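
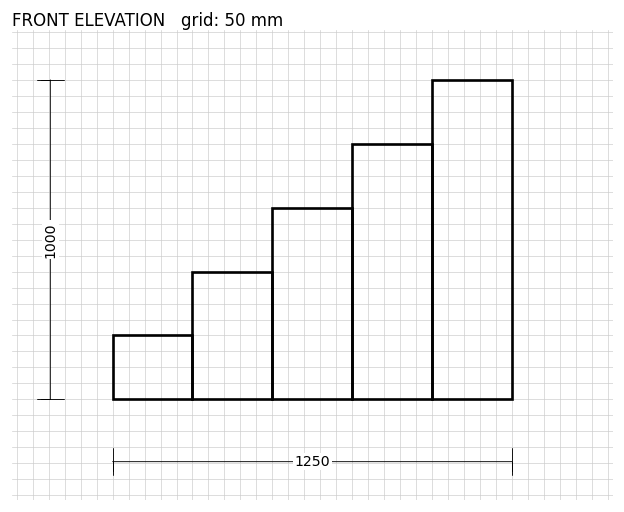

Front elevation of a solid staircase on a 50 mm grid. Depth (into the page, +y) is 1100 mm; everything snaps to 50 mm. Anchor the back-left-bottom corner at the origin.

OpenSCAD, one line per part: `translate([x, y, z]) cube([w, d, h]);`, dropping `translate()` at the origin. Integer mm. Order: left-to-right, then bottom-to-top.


cube([250, 1100, 200]);
translate([250, 0, 0]) cube([250, 1100, 400]);
translate([500, 0, 0]) cube([250, 1100, 600]);
translate([750, 0, 0]) cube([250, 1100, 800]);
translate([1000, 0, 0]) cube([250, 1100, 1000]);


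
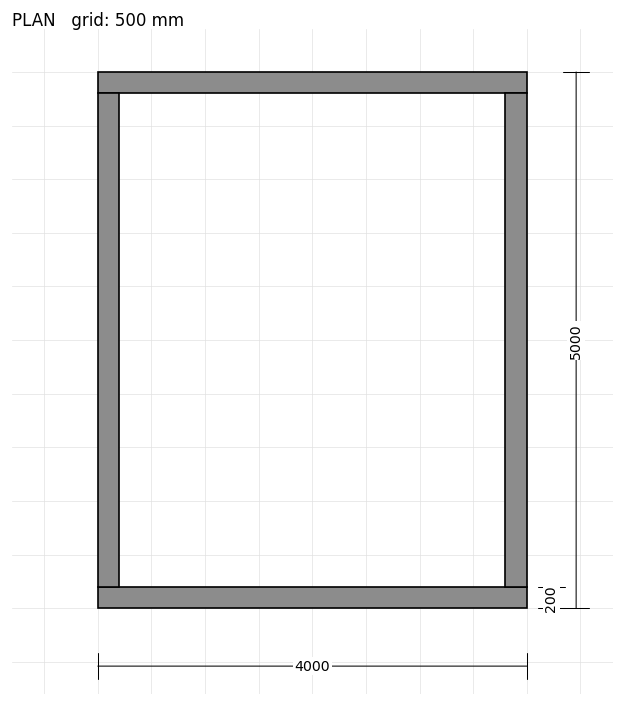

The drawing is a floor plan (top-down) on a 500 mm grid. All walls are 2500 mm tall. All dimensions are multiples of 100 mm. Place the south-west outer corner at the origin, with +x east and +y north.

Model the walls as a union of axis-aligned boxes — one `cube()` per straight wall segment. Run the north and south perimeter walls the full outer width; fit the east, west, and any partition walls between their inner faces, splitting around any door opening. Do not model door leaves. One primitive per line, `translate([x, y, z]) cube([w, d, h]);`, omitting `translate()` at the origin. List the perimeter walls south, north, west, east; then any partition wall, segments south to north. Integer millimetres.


cube([4000, 200, 2500]);
translate([0, 4800, 0]) cube([4000, 200, 2500]);
translate([0, 200, 0]) cube([200, 4600, 2500]);
translate([3800, 200, 0]) cube([200, 4600, 2500]);


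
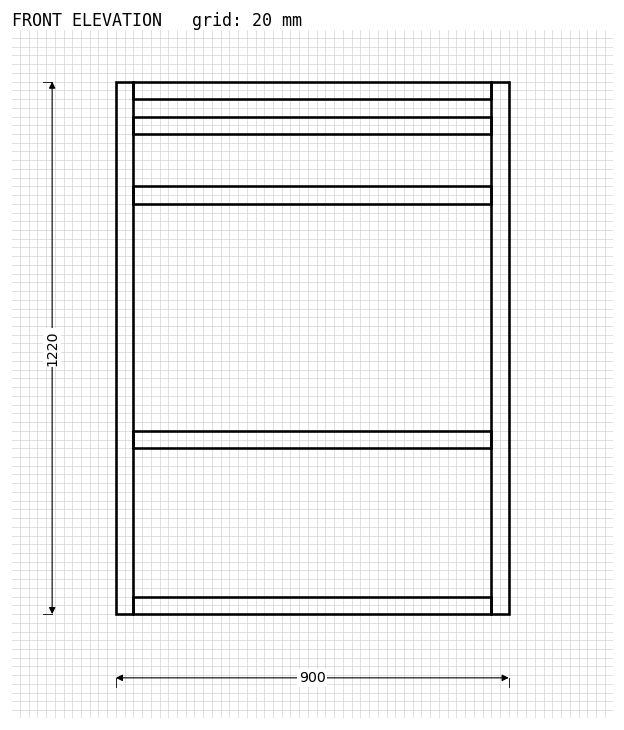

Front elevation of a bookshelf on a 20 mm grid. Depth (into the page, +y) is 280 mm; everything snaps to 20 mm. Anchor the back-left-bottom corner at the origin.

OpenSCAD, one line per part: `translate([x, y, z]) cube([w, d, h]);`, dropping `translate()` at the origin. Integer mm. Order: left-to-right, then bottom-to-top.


cube([40, 280, 1220]);
translate([40, 0, 0]) cube([820, 280, 40]);
translate([40, 0, 380]) cube([820, 280, 40]);
translate([40, 0, 940]) cube([820, 280, 40]);
translate([40, 0, 1100]) cube([820, 280, 40]);
translate([40, 0, 1180]) cube([820, 280, 40]);
translate([860, 0, 0]) cube([40, 280, 1220]);


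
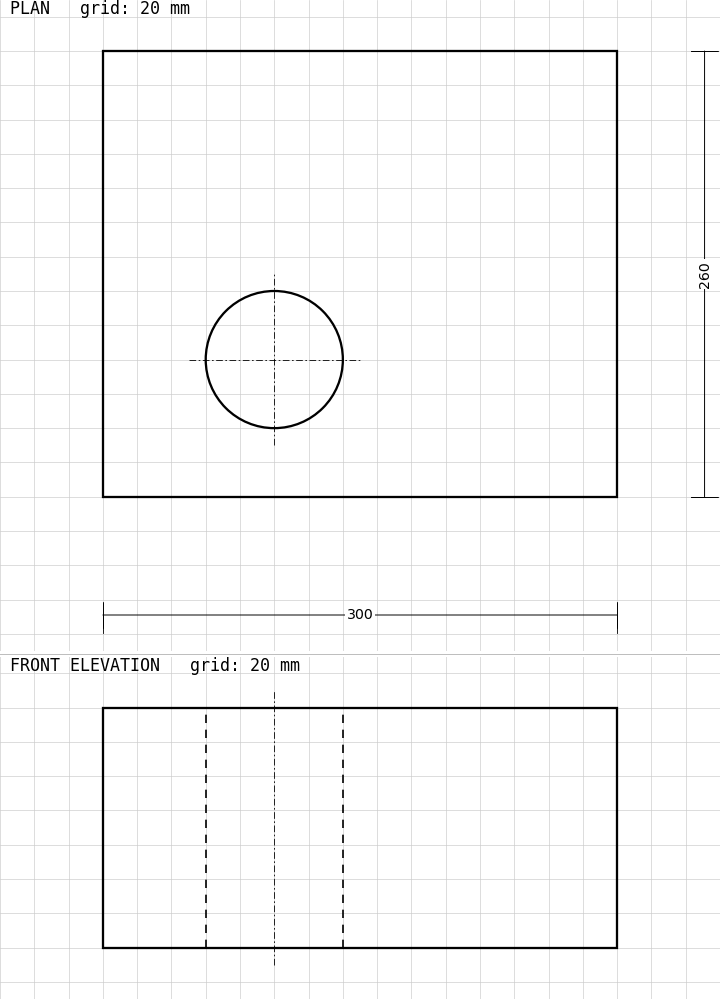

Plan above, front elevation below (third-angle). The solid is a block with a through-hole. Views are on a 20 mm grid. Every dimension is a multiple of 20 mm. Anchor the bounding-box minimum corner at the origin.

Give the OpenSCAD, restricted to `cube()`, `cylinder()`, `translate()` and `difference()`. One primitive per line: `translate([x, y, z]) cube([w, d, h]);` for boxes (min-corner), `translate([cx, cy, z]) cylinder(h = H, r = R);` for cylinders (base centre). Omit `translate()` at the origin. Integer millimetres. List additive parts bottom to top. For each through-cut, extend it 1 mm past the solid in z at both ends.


difference() {
  cube([300, 260, 140]);
  translate([100, 80, -1]) cylinder(h = 142, r = 40);
}


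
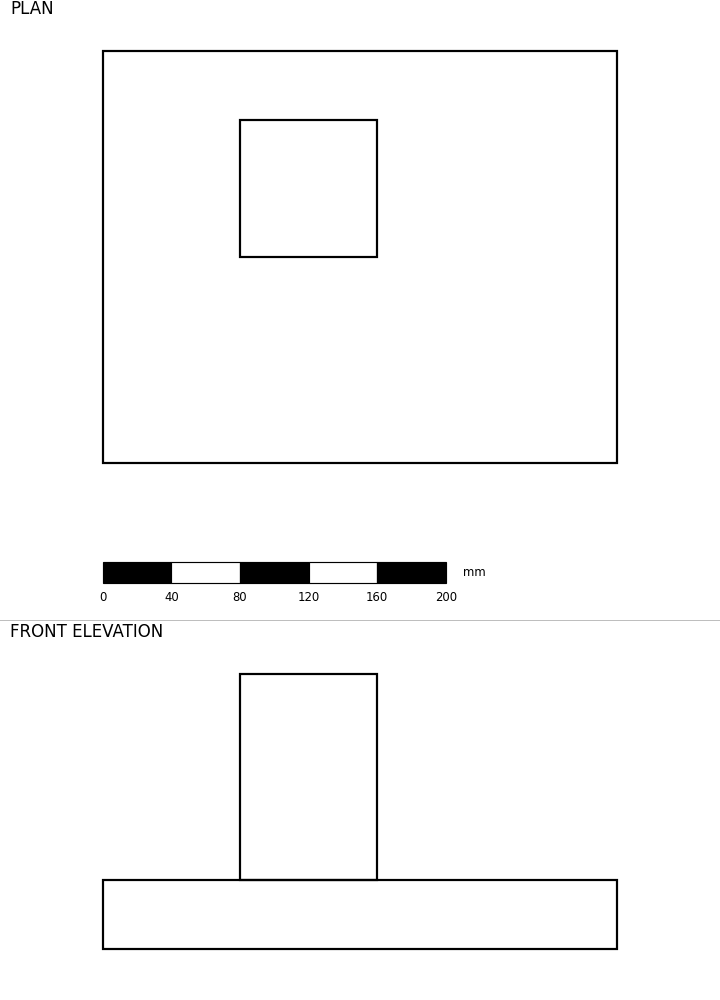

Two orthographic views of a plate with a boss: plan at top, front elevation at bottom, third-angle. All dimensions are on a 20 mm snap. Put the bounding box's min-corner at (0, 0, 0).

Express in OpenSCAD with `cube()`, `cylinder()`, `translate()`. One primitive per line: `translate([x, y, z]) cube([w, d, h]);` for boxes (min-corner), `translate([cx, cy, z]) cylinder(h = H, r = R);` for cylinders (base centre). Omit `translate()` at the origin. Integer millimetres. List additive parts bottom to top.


cube([300, 240, 40]);
translate([80, 120, 40]) cube([80, 80, 120]);


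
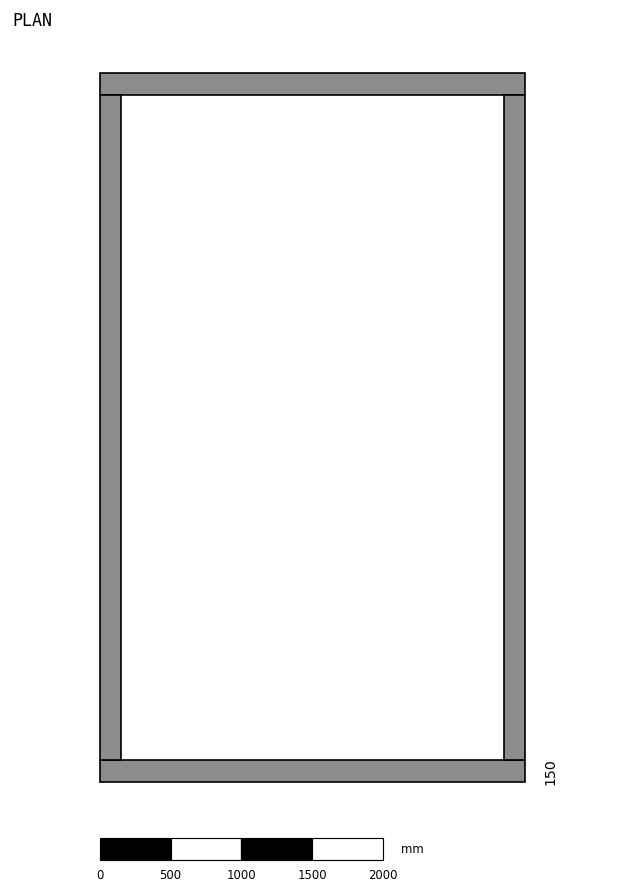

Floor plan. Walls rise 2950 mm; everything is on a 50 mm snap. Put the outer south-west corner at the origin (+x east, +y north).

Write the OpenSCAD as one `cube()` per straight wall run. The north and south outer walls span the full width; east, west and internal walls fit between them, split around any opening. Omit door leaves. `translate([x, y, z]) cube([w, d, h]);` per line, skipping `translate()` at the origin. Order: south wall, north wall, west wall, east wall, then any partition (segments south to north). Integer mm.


cube([3000, 150, 2950]);
translate([0, 4850, 0]) cube([3000, 150, 2950]);
translate([0, 150, 0]) cube([150, 4700, 2950]);
translate([2850, 150, 0]) cube([150, 4700, 2950]);


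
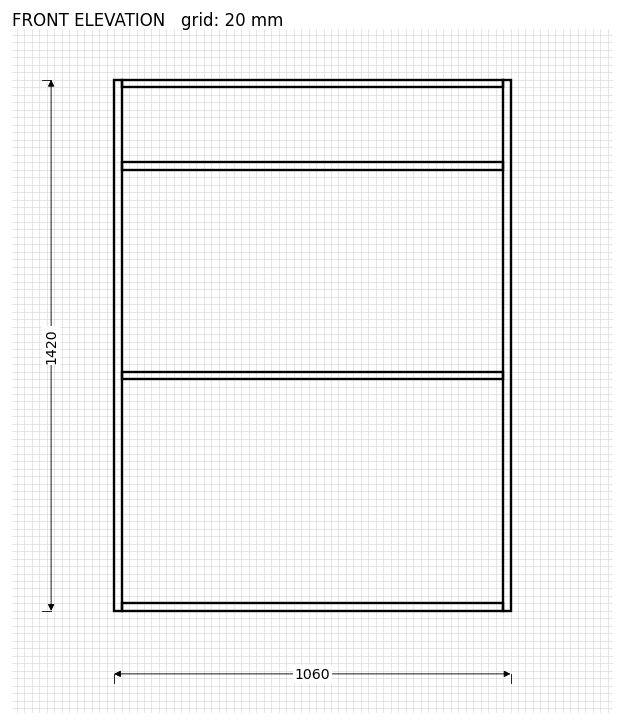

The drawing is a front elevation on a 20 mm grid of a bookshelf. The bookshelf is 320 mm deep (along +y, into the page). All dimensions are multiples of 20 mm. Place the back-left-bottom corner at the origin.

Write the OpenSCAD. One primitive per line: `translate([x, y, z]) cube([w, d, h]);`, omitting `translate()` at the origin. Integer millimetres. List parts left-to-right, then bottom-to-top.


cube([20, 320, 1420]);
translate([20, 0, 0]) cube([1020, 320, 20]);
translate([20, 0, 620]) cube([1020, 320, 20]);
translate([20, 0, 1180]) cube([1020, 320, 20]);
translate([20, 0, 1400]) cube([1020, 320, 20]);
translate([1040, 0, 0]) cube([20, 320, 1420]);


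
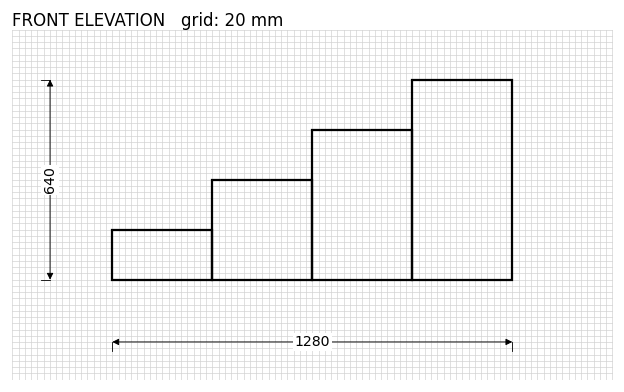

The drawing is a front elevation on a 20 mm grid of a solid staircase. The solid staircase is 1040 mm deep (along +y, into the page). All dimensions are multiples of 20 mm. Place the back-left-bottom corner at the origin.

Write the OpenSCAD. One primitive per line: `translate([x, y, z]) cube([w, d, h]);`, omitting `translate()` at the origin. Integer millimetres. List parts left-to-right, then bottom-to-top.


cube([320, 1040, 160]);
translate([320, 0, 0]) cube([320, 1040, 320]);
translate([640, 0, 0]) cube([320, 1040, 480]);
translate([960, 0, 0]) cube([320, 1040, 640]);


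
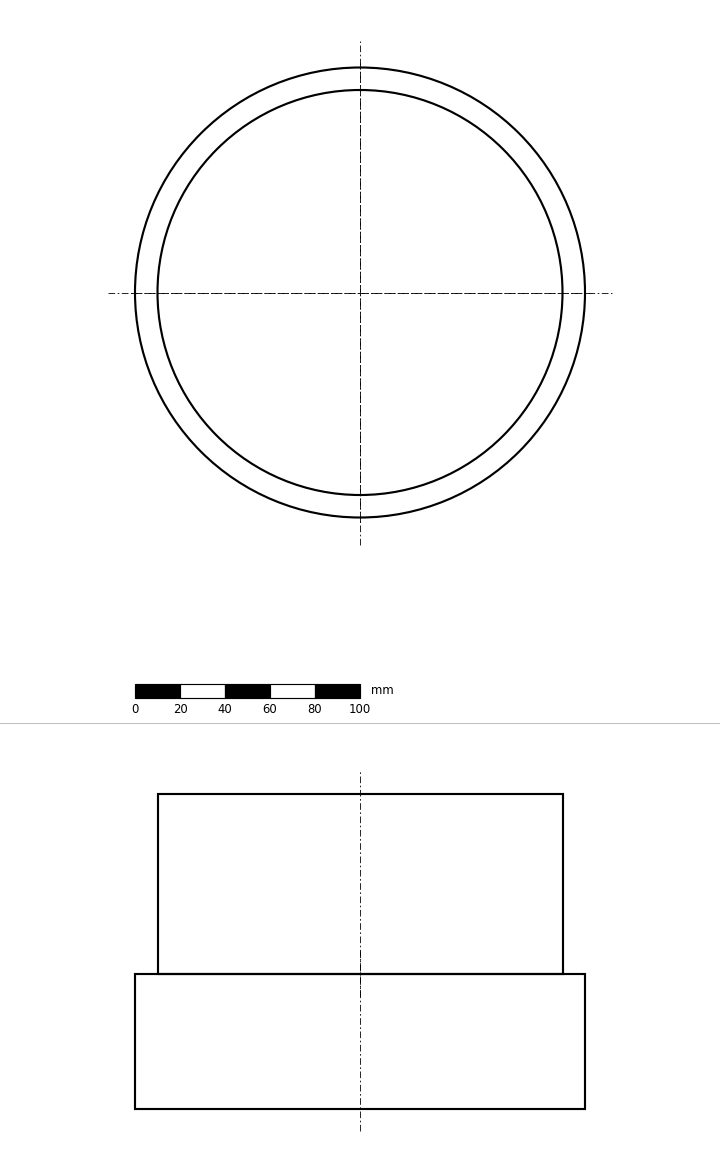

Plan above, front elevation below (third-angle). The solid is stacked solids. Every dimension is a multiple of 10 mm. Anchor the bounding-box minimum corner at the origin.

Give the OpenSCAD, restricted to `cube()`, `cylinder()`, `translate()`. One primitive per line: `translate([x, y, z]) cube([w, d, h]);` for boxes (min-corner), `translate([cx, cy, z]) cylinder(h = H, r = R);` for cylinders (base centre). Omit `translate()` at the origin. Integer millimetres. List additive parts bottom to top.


translate([100, 100, 0]) cylinder(h = 60, r = 100);
translate([100, 100, 60]) cylinder(h = 80, r = 90);


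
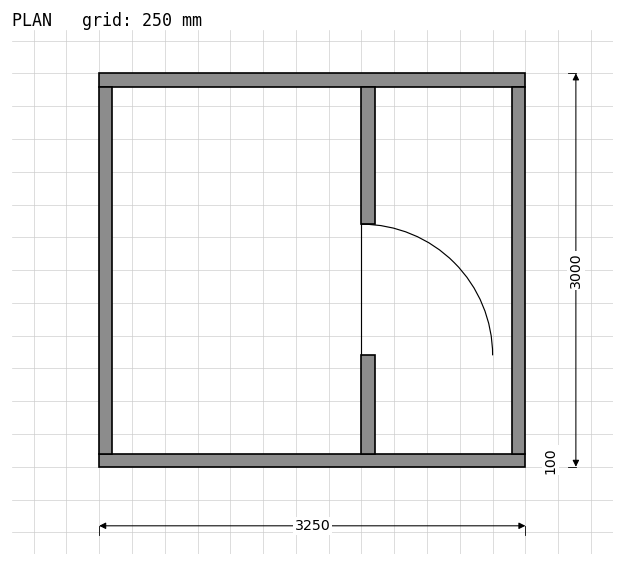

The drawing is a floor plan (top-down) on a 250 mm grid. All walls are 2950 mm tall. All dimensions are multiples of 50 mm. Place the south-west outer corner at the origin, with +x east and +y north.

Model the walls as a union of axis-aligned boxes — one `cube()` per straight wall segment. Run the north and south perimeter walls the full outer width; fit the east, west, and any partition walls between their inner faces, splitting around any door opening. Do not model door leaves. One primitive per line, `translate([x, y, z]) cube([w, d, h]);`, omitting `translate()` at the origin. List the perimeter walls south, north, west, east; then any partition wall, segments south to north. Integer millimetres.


cube([3250, 100, 2950]);
translate([0, 2900, 0]) cube([3250, 100, 2950]);
translate([0, 100, 0]) cube([100, 2800, 2950]);
translate([3150, 100, 0]) cube([100, 2800, 2950]);
translate([2000, 100, 0]) cube([100, 750, 2950]);
translate([2000, 1850, 0]) cube([100, 1050, 2950]);


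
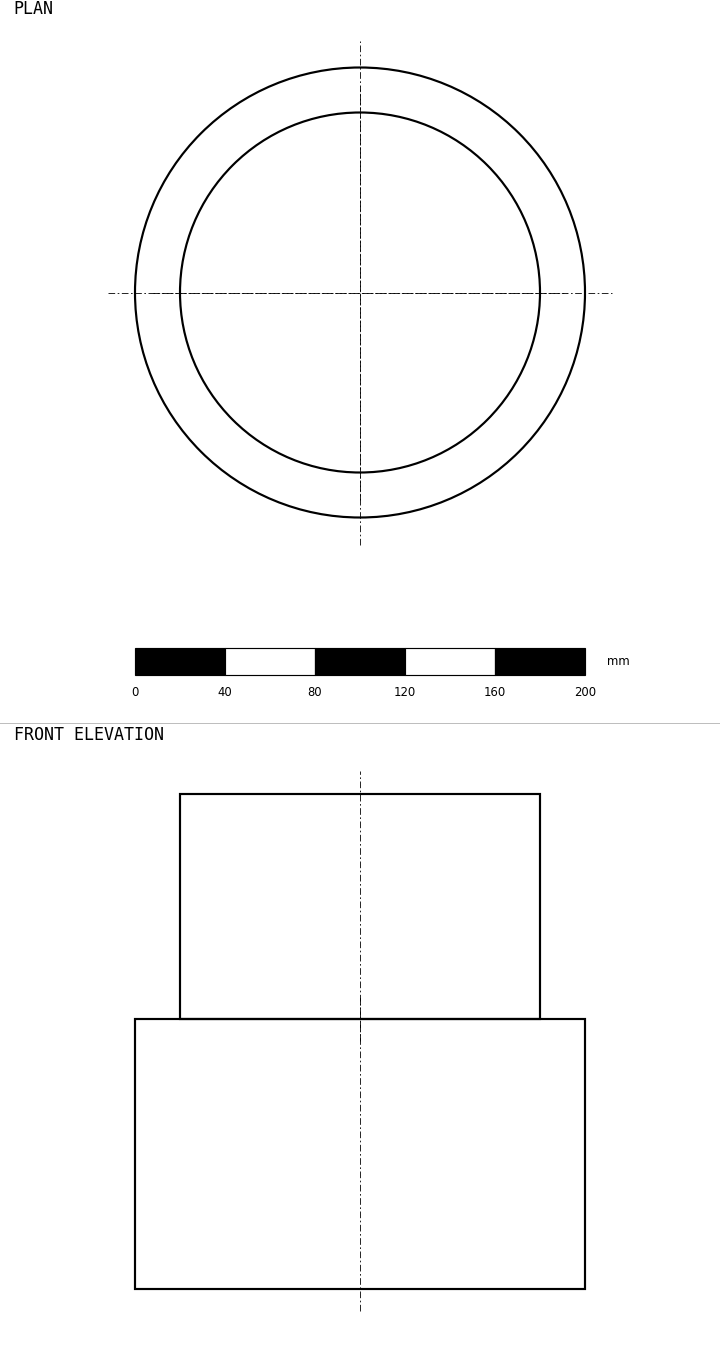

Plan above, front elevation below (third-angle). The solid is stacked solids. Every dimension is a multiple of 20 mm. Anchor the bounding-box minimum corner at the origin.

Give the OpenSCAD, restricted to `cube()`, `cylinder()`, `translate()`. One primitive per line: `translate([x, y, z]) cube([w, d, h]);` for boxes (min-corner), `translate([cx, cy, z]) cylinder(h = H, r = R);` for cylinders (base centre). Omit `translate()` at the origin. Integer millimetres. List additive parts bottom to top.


translate([100, 100, 0]) cylinder(h = 120, r = 100);
translate([100, 100, 120]) cylinder(h = 100, r = 80);


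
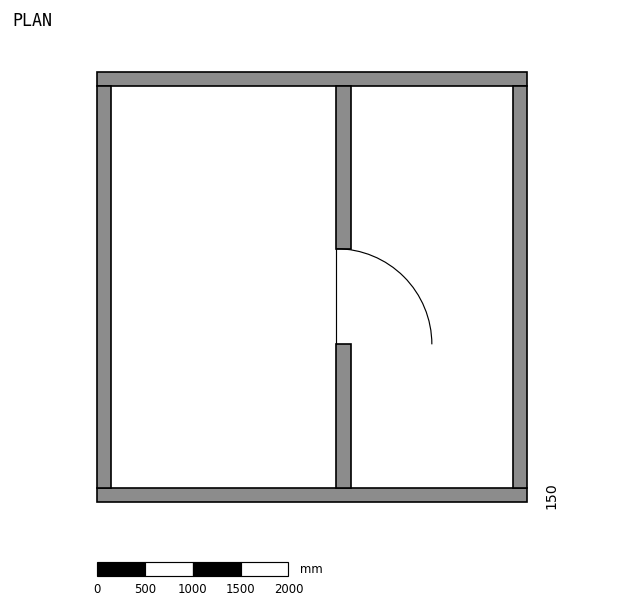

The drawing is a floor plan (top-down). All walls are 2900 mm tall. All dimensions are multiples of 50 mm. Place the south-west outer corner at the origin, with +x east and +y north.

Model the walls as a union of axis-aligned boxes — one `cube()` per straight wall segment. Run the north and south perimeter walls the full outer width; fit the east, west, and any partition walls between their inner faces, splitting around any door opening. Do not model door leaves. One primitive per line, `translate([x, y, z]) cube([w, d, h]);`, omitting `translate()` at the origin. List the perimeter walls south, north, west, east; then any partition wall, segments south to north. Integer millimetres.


cube([4500, 150, 2900]);
translate([0, 4350, 0]) cube([4500, 150, 2900]);
translate([0, 150, 0]) cube([150, 4200, 2900]);
translate([4350, 150, 0]) cube([150, 4200, 2900]);
translate([2500, 150, 0]) cube([150, 1500, 2900]);
translate([2500, 2650, 0]) cube([150, 1700, 2900]);


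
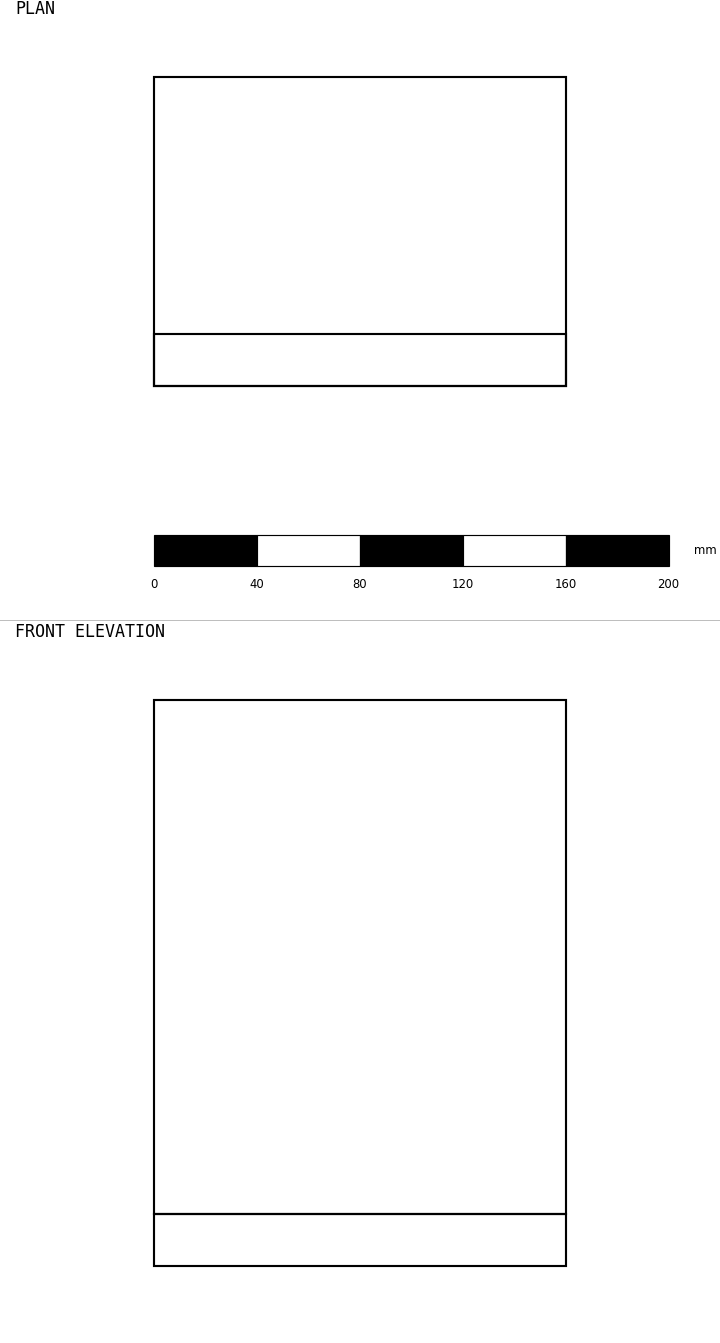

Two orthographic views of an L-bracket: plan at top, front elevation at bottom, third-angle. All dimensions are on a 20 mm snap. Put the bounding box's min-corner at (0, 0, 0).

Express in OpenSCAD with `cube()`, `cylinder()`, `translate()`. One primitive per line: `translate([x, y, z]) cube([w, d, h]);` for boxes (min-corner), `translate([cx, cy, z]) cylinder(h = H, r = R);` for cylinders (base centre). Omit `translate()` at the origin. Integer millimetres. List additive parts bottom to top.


cube([160, 120, 20]);
translate([0, 0, 20]) cube([160, 20, 200]);


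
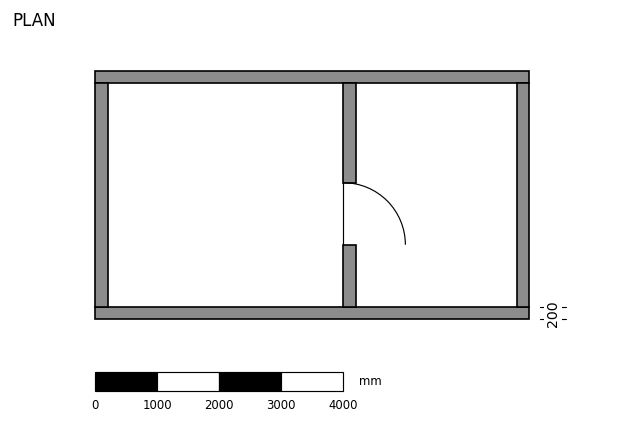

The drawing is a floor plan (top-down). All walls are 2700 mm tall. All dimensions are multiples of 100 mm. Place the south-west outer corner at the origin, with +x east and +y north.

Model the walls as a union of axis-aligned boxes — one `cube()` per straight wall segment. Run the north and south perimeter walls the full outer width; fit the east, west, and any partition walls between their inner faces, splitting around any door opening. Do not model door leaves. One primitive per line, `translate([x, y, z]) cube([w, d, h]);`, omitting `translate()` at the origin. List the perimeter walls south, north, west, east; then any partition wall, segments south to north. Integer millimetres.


cube([7000, 200, 2700]);
translate([0, 3800, 0]) cube([7000, 200, 2700]);
translate([0, 200, 0]) cube([200, 3600, 2700]);
translate([6800, 200, 0]) cube([200, 3600, 2700]);
translate([4000, 200, 0]) cube([200, 1000, 2700]);
translate([4000, 2200, 0]) cube([200, 1600, 2700]);


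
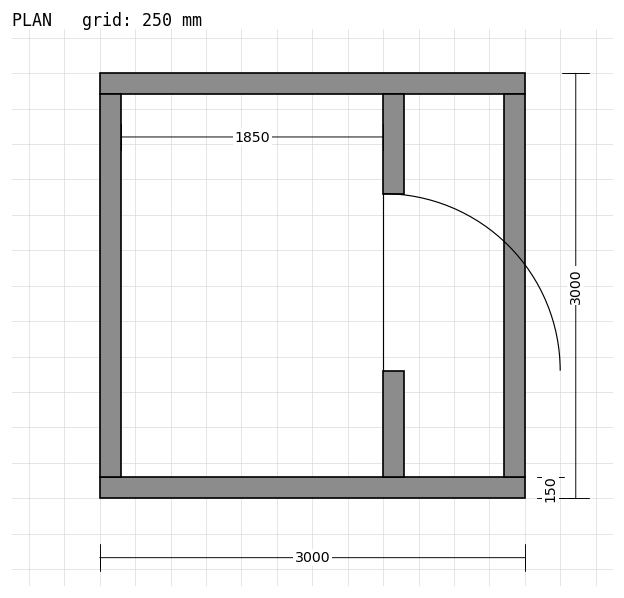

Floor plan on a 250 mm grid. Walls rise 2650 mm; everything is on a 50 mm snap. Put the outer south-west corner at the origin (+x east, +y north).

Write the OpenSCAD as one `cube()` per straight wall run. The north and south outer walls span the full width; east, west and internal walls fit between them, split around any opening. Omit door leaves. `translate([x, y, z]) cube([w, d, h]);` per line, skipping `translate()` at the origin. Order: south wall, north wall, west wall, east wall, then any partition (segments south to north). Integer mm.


cube([3000, 150, 2650]);
translate([0, 2850, 0]) cube([3000, 150, 2650]);
translate([0, 150, 0]) cube([150, 2700, 2650]);
translate([2850, 150, 0]) cube([150, 2700, 2650]);
translate([2000, 150, 0]) cube([150, 750, 2650]);
translate([2000, 2150, 0]) cube([150, 700, 2650]);


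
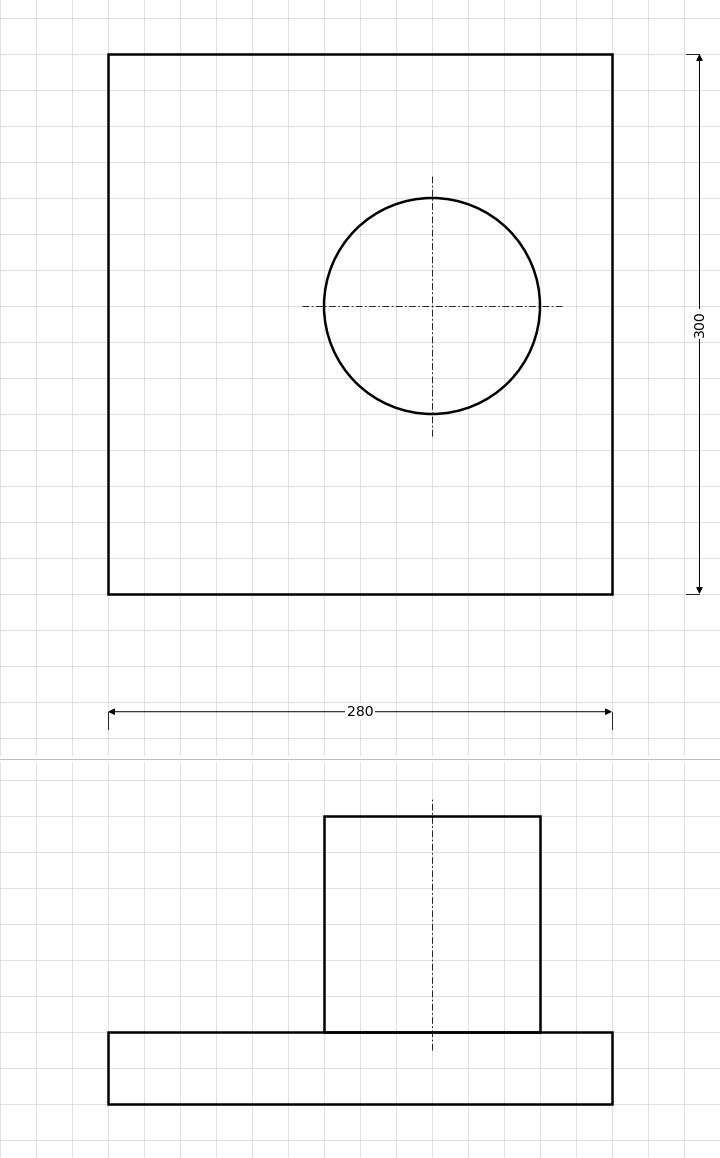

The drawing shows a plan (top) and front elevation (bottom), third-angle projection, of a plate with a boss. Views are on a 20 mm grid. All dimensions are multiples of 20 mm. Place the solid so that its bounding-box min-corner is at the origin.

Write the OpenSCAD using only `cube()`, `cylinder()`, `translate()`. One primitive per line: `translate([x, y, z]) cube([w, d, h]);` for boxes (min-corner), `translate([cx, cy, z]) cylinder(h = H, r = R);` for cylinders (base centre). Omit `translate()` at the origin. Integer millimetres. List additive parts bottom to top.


cube([280, 300, 40]);
translate([180, 160, 40]) cylinder(h = 120, r = 60);


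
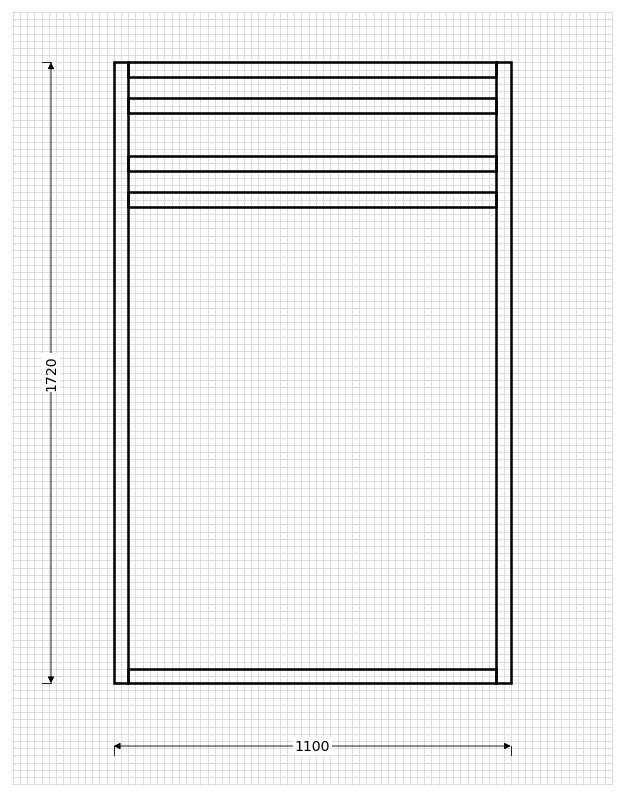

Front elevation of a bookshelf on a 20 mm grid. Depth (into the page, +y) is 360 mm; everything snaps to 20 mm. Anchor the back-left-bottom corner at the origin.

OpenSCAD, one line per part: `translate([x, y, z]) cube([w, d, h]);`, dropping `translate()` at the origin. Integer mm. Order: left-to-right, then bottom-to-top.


cube([40, 360, 1720]);
translate([40, 0, 0]) cube([1020, 360, 40]);
translate([40, 0, 1320]) cube([1020, 360, 40]);
translate([40, 0, 1420]) cube([1020, 360, 40]);
translate([40, 0, 1580]) cube([1020, 360, 40]);
translate([40, 0, 1680]) cube([1020, 360, 40]);
translate([1060, 0, 0]) cube([40, 360, 1720]);


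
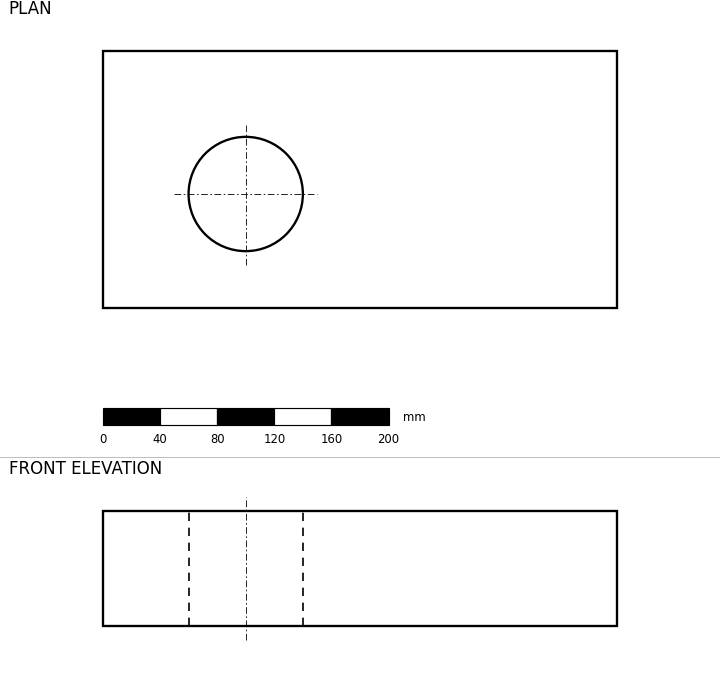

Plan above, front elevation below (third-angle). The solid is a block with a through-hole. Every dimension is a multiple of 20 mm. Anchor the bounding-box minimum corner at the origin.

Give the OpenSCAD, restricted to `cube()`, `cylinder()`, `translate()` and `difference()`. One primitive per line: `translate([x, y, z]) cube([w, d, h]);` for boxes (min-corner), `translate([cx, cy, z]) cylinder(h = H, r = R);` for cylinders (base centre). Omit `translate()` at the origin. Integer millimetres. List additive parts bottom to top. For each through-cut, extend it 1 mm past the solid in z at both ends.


difference() {
  cube([360, 180, 80]);
  translate([100, 80, -1]) cylinder(h = 82, r = 40);
}


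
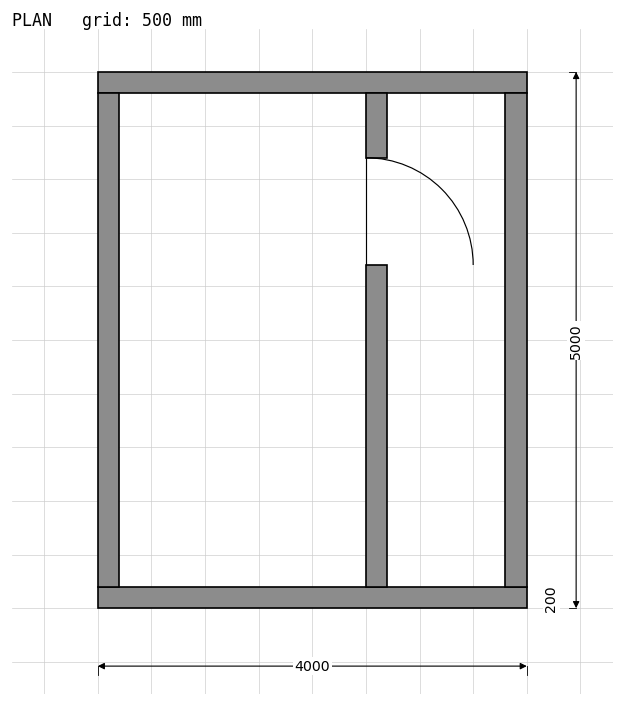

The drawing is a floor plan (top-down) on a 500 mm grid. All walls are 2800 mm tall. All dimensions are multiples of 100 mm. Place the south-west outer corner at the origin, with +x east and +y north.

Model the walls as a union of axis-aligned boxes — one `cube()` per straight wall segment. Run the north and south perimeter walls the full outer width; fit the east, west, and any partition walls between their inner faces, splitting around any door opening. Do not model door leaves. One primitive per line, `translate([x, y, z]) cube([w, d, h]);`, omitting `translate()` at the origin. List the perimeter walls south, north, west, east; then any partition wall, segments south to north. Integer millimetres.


cube([4000, 200, 2800]);
translate([0, 4800, 0]) cube([4000, 200, 2800]);
translate([0, 200, 0]) cube([200, 4600, 2800]);
translate([3800, 200, 0]) cube([200, 4600, 2800]);
translate([2500, 200, 0]) cube([200, 3000, 2800]);
translate([2500, 4200, 0]) cube([200, 600, 2800]);


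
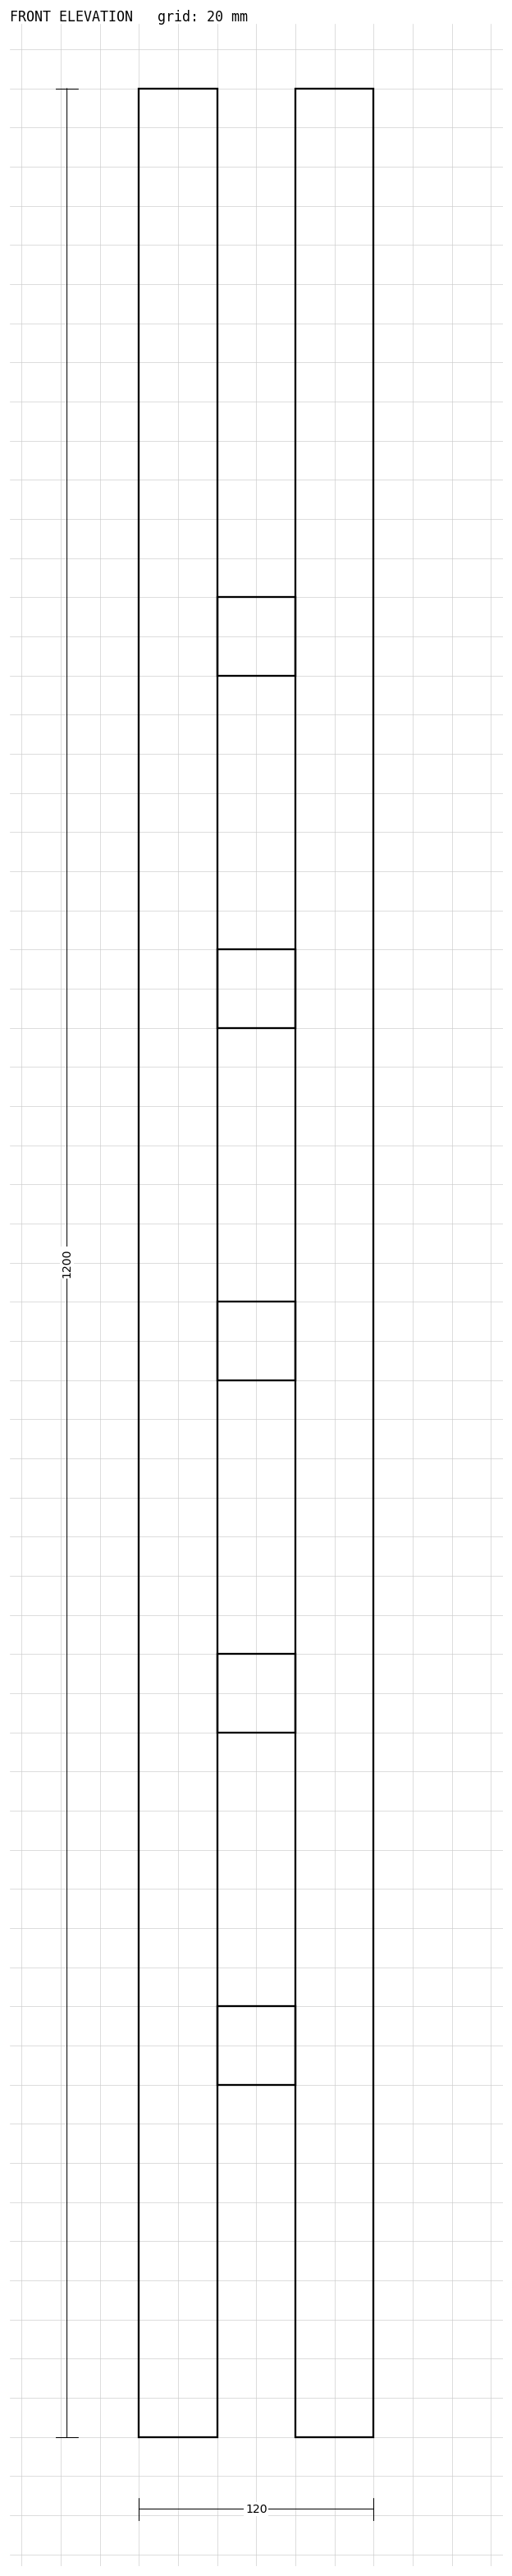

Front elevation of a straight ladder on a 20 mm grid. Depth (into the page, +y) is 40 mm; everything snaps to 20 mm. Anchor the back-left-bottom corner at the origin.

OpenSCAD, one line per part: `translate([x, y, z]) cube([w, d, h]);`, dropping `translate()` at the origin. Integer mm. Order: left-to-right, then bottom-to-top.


cube([40, 40, 1200]);
translate([40, 0, 180]) cube([40, 40, 40]);
translate([40, 0, 360]) cube([40, 40, 40]);
translate([40, 0, 540]) cube([40, 40, 40]);
translate([40, 0, 720]) cube([40, 40, 40]);
translate([40, 0, 900]) cube([40, 40, 40]);
translate([80, 0, 0]) cube([40, 40, 1200]);


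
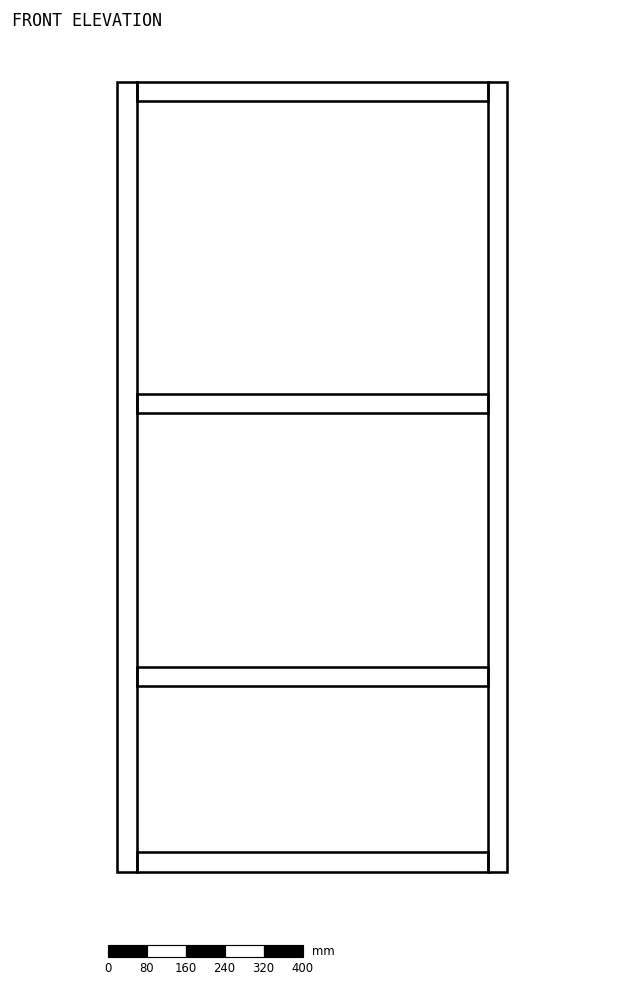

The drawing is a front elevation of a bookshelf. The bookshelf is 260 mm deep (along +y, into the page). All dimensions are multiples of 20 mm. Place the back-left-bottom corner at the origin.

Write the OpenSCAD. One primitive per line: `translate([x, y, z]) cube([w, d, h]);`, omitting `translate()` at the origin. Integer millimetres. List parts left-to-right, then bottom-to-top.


cube([40, 260, 1620]);
translate([40, 0, 0]) cube([720, 260, 40]);
translate([40, 0, 380]) cube([720, 260, 40]);
translate([40, 0, 940]) cube([720, 260, 40]);
translate([40, 0, 1580]) cube([720, 260, 40]);
translate([760, 0, 0]) cube([40, 260, 1620]);


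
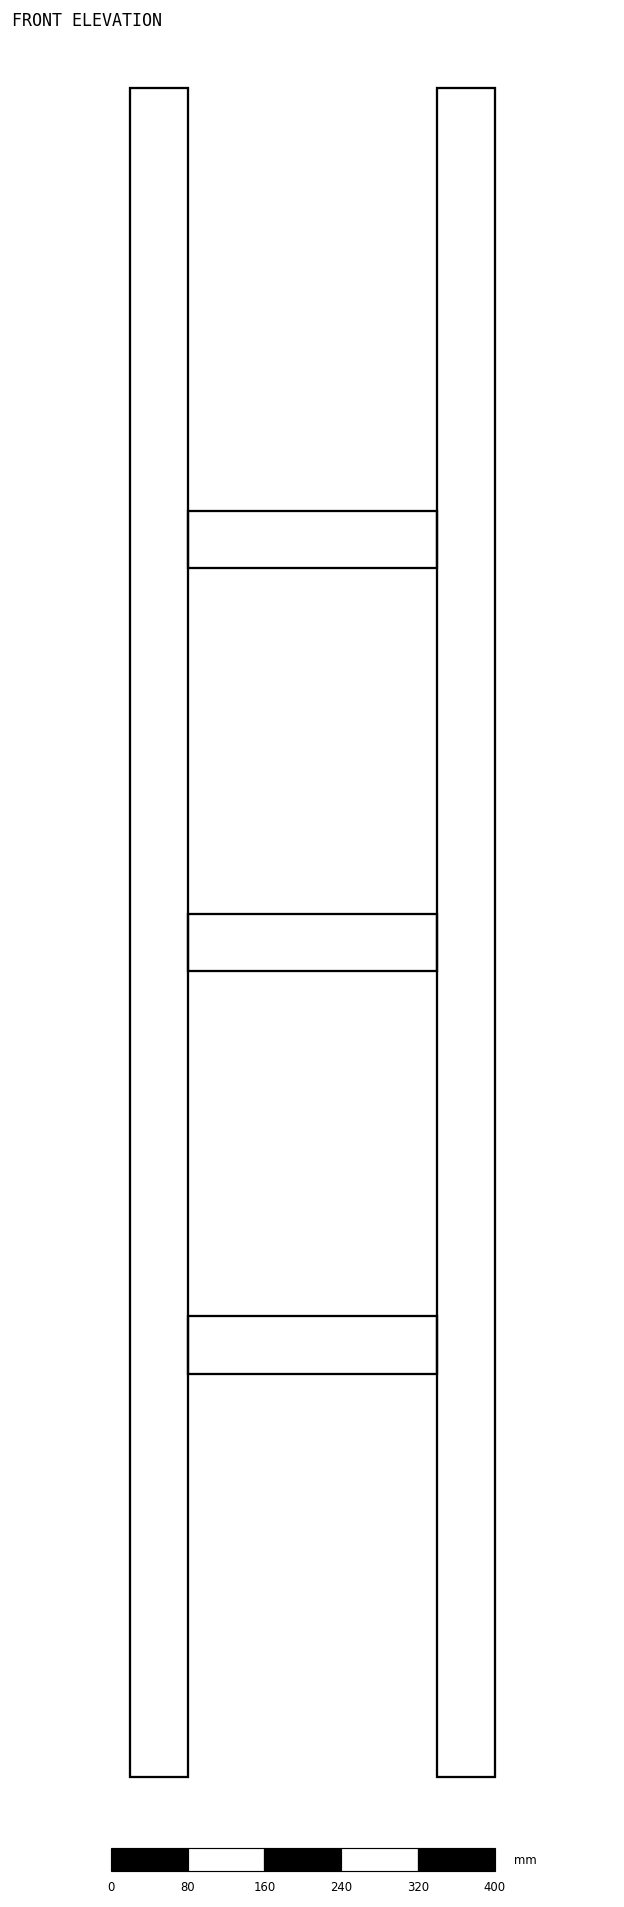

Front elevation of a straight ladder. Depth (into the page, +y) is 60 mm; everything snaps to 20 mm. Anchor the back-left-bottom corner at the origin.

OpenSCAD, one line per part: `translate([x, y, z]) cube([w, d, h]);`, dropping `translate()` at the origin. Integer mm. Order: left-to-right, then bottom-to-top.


cube([60, 60, 1760]);
translate([60, 0, 420]) cube([260, 60, 60]);
translate([60, 0, 840]) cube([260, 60, 60]);
translate([60, 0, 1260]) cube([260, 60, 60]);
translate([320, 0, 0]) cube([60, 60, 1760]);


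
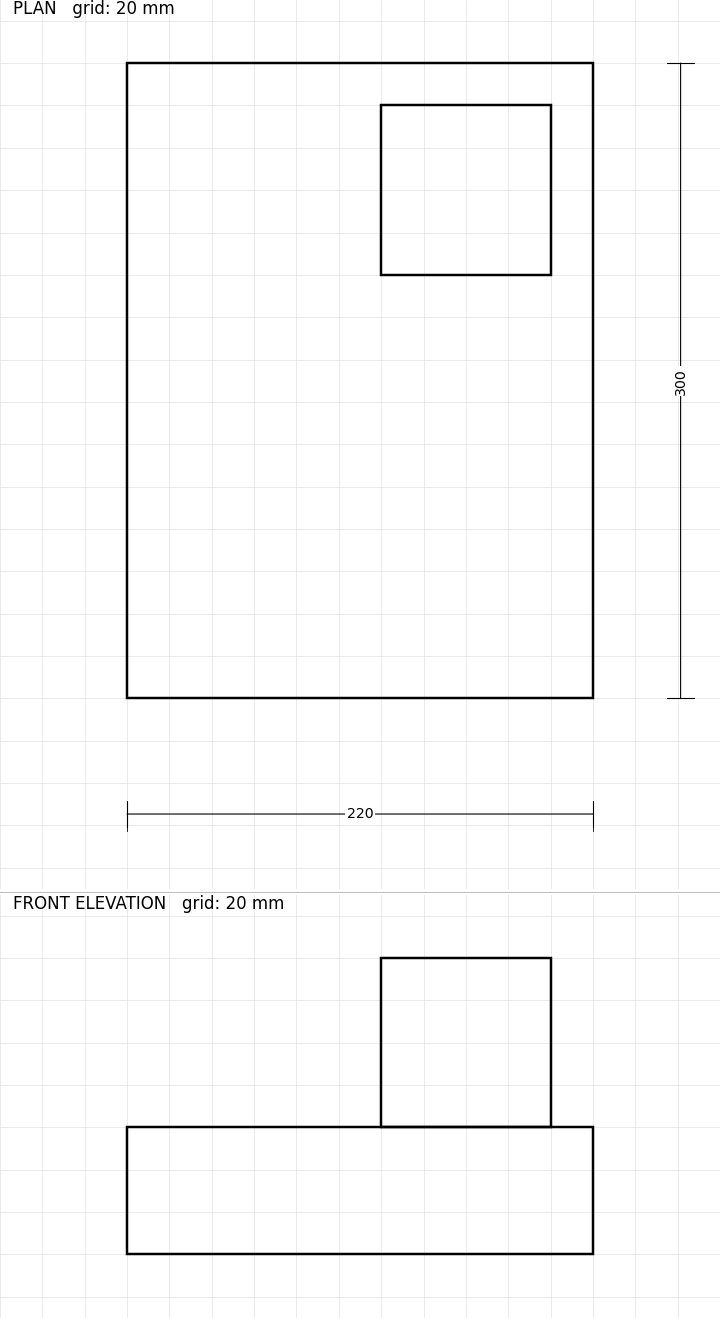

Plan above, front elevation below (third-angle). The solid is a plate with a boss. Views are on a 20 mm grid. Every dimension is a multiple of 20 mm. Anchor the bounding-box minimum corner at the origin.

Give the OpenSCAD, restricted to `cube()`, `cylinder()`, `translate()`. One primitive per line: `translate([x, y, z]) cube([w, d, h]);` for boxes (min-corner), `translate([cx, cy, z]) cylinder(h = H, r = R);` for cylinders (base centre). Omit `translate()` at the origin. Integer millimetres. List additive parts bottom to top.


cube([220, 300, 60]);
translate([120, 200, 60]) cube([80, 80, 80]);


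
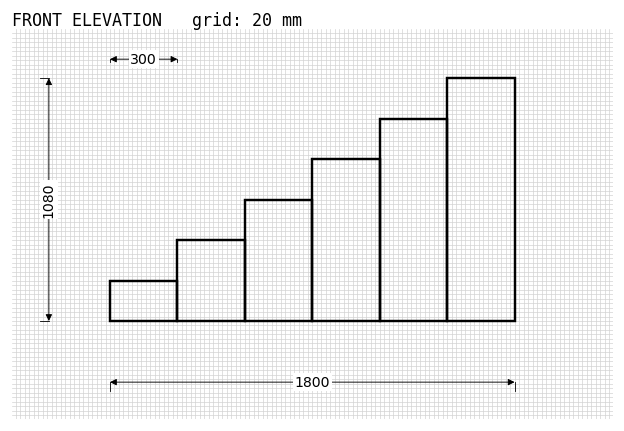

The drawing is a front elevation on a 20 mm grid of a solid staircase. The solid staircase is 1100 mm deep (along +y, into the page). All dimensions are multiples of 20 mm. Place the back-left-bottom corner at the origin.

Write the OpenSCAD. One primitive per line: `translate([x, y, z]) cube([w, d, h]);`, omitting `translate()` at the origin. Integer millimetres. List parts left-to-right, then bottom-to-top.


cube([300, 1100, 180]);
translate([300, 0, 0]) cube([300, 1100, 360]);
translate([600, 0, 0]) cube([300, 1100, 540]);
translate([900, 0, 0]) cube([300, 1100, 720]);
translate([1200, 0, 0]) cube([300, 1100, 900]);
translate([1500, 0, 0]) cube([300, 1100, 1080]);


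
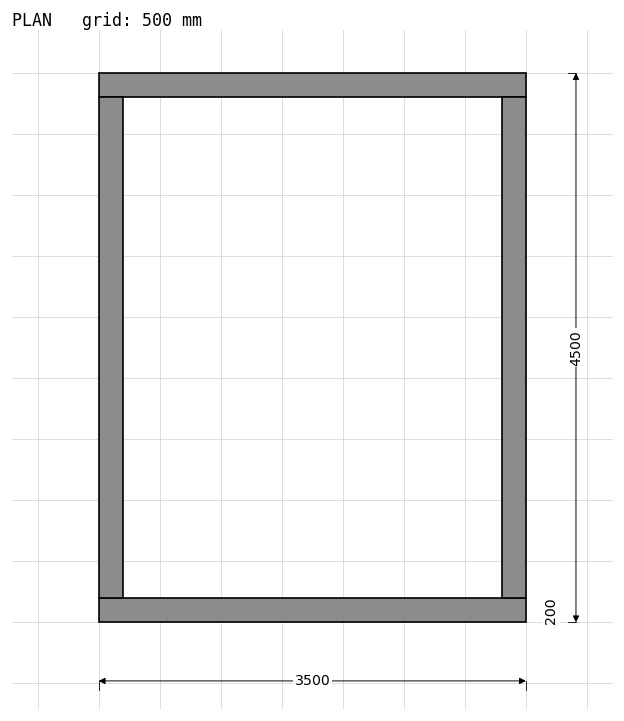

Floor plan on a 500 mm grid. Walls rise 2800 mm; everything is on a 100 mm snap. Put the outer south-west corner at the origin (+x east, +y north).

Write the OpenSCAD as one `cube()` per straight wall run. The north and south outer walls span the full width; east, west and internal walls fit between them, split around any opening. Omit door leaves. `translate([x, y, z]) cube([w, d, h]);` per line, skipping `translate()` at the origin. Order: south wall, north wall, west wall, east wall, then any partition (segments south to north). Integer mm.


cube([3500, 200, 2800]);
translate([0, 4300, 0]) cube([3500, 200, 2800]);
translate([0, 200, 0]) cube([200, 4100, 2800]);
translate([3300, 200, 0]) cube([200, 4100, 2800]);


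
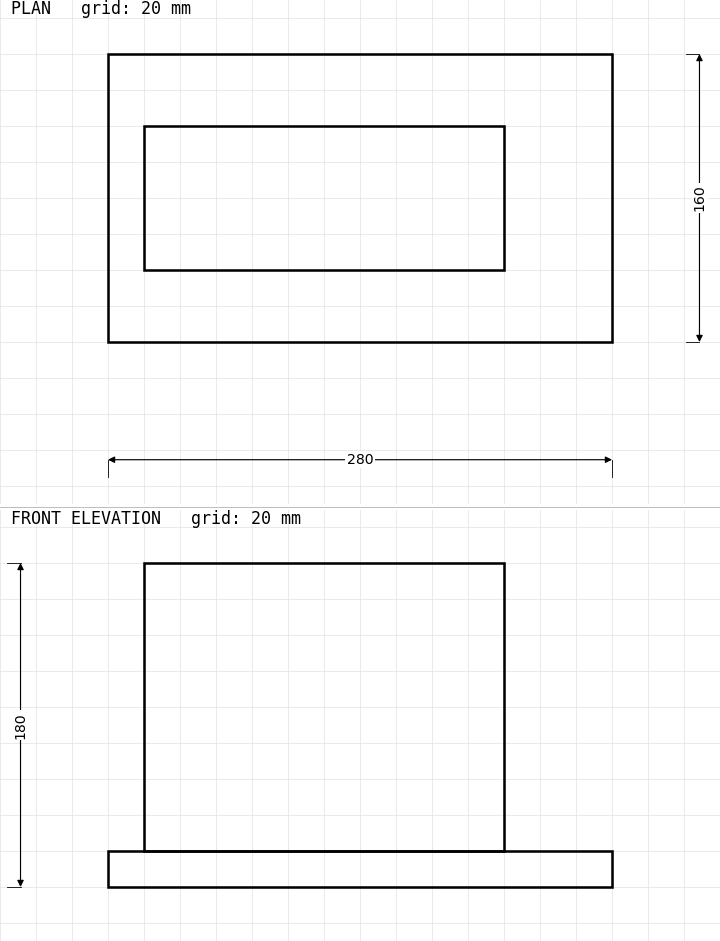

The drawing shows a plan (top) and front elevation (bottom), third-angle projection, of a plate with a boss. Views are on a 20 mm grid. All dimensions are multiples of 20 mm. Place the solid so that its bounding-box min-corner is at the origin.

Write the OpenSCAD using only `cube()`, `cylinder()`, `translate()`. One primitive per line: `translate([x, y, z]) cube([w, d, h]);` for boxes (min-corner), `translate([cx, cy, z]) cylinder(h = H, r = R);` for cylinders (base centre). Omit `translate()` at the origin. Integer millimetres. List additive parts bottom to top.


cube([280, 160, 20]);
translate([20, 40, 20]) cube([200, 80, 160]);


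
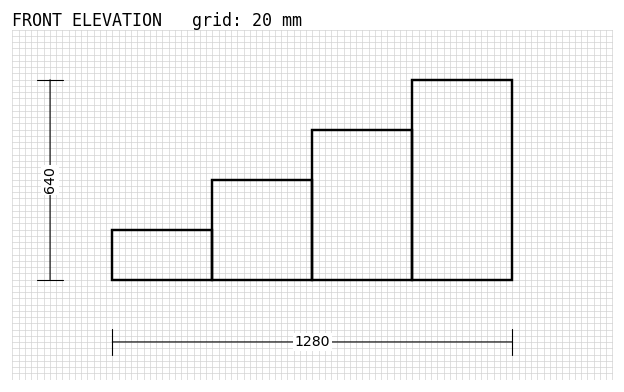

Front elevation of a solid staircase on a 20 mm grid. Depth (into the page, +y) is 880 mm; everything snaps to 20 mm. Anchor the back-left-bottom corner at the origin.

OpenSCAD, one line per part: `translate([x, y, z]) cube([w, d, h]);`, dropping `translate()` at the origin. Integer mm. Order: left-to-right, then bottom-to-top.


cube([320, 880, 160]);
translate([320, 0, 0]) cube([320, 880, 320]);
translate([640, 0, 0]) cube([320, 880, 480]);
translate([960, 0, 0]) cube([320, 880, 640]);


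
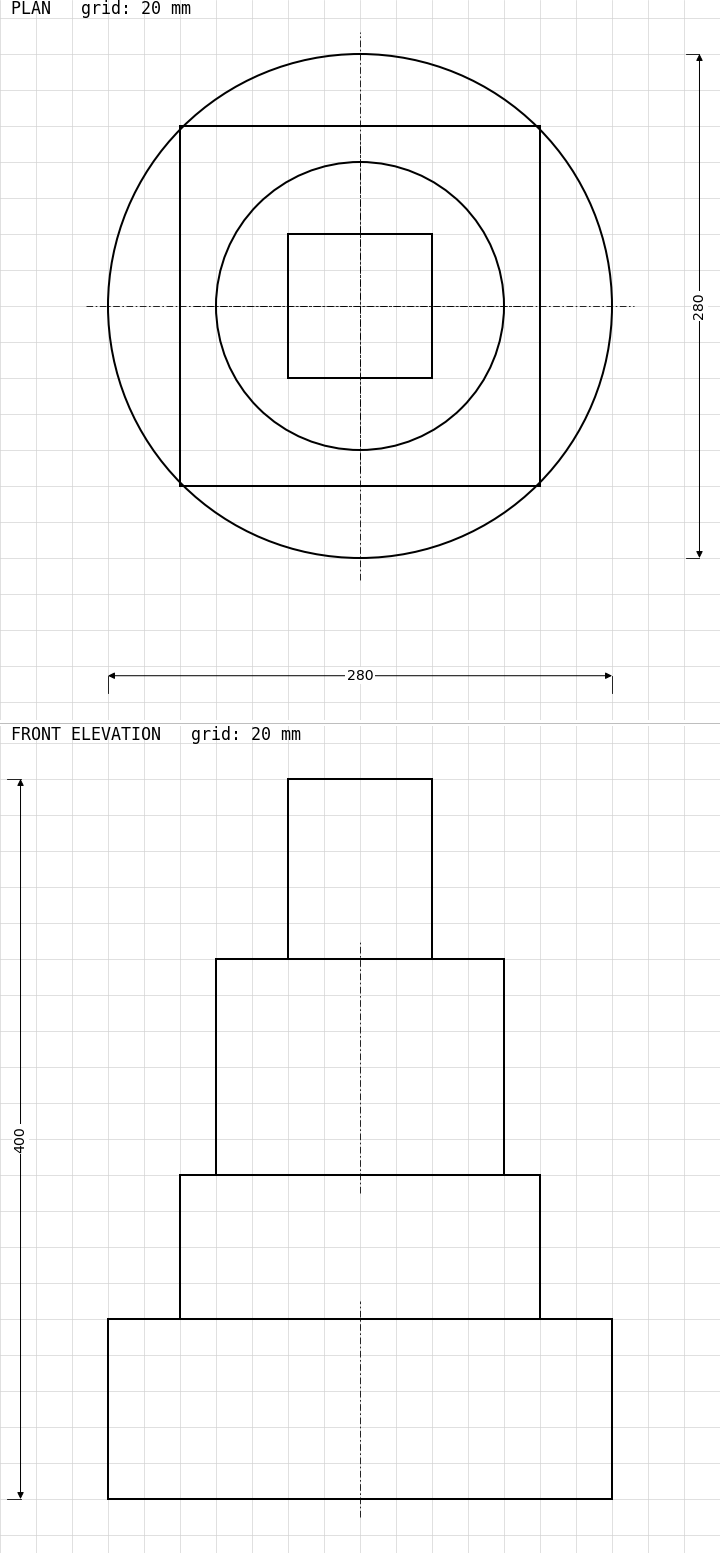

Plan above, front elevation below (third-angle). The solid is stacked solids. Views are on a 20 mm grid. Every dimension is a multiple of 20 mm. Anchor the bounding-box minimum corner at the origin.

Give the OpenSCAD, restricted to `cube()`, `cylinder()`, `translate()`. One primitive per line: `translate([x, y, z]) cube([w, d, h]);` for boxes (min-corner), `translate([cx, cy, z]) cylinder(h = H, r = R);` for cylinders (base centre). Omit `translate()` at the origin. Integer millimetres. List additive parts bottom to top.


translate([140, 140, 0]) cylinder(h = 100, r = 140);
translate([40, 40, 100]) cube([200, 200, 80]);
translate([140, 140, 180]) cylinder(h = 120, r = 80);
translate([100, 100, 300]) cube([80, 80, 100]);


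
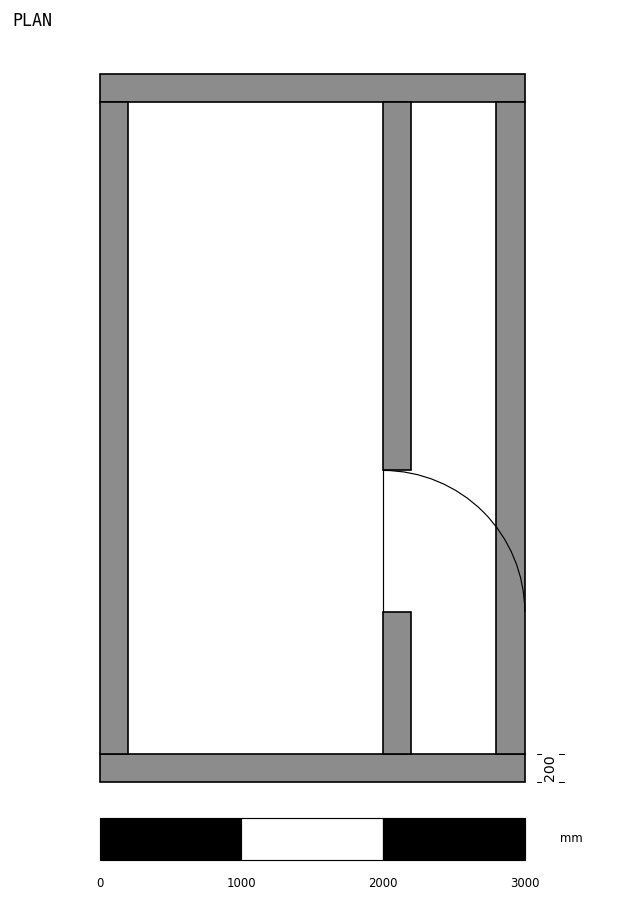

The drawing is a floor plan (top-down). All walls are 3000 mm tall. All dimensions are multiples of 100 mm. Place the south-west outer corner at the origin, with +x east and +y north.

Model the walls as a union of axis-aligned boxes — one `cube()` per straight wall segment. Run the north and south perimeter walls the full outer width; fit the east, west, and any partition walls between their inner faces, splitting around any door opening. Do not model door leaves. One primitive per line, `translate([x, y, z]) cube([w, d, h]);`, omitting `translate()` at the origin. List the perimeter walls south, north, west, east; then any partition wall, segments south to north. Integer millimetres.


cube([3000, 200, 3000]);
translate([0, 4800, 0]) cube([3000, 200, 3000]);
translate([0, 200, 0]) cube([200, 4600, 3000]);
translate([2800, 200, 0]) cube([200, 4600, 3000]);
translate([2000, 200, 0]) cube([200, 1000, 3000]);
translate([2000, 2200, 0]) cube([200, 2600, 3000]);


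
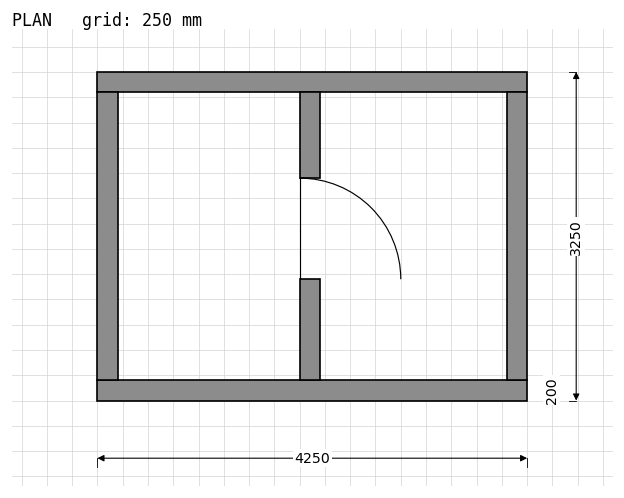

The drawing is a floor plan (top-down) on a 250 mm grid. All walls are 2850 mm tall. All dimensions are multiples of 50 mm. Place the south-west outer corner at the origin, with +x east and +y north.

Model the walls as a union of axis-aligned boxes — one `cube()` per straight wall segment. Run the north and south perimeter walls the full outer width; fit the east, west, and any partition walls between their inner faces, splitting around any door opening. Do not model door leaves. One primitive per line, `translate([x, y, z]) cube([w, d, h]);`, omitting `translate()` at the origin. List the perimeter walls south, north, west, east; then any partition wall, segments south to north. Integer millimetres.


cube([4250, 200, 2850]);
translate([0, 3050, 0]) cube([4250, 200, 2850]);
translate([0, 200, 0]) cube([200, 2850, 2850]);
translate([4050, 200, 0]) cube([200, 2850, 2850]);
translate([2000, 200, 0]) cube([200, 1000, 2850]);
translate([2000, 2200, 0]) cube([200, 850, 2850]);


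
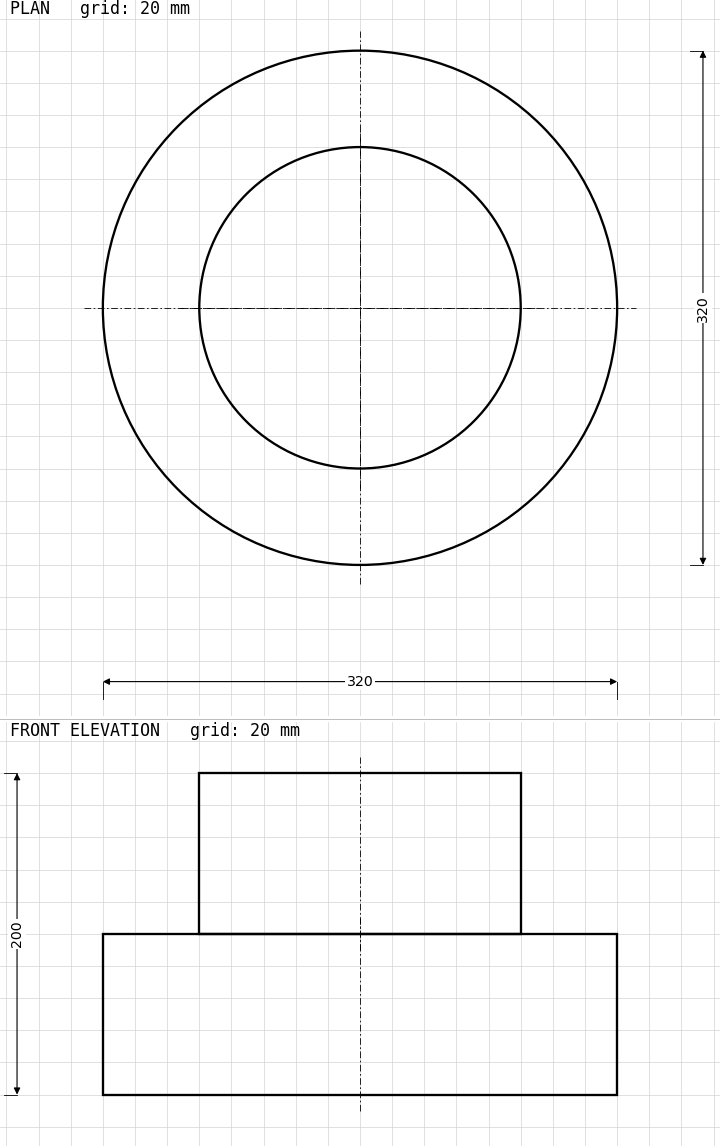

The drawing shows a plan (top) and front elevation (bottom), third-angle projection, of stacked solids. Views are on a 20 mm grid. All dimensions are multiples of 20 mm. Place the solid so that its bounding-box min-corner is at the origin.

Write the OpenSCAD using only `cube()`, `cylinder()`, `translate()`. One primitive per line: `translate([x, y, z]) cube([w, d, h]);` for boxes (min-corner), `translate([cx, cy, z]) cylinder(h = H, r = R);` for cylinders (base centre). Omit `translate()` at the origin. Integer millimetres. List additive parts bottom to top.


translate([160, 160, 0]) cylinder(h = 100, r = 160);
translate([160, 160, 100]) cylinder(h = 100, r = 100);


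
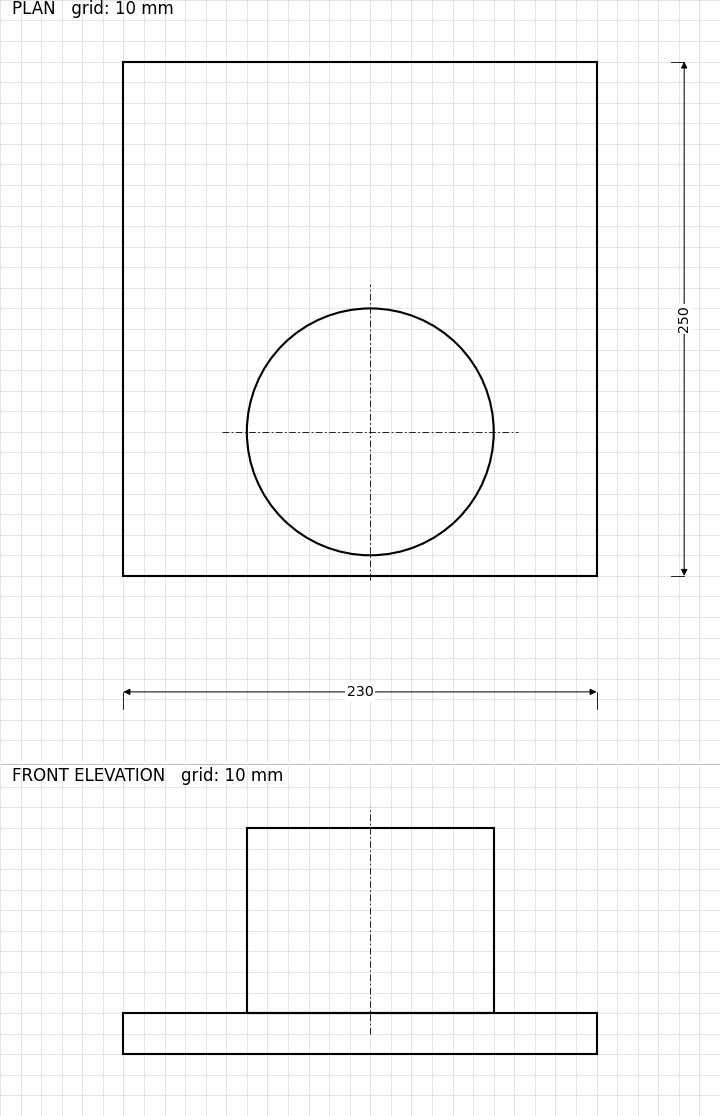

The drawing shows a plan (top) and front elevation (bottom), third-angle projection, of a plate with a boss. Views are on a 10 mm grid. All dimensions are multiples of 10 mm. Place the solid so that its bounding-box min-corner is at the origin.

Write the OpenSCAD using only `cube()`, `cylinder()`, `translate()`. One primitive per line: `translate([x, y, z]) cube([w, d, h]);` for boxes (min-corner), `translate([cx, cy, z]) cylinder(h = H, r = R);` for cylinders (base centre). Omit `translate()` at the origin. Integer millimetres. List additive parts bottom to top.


cube([230, 250, 20]);
translate([120, 70, 20]) cylinder(h = 90, r = 60);


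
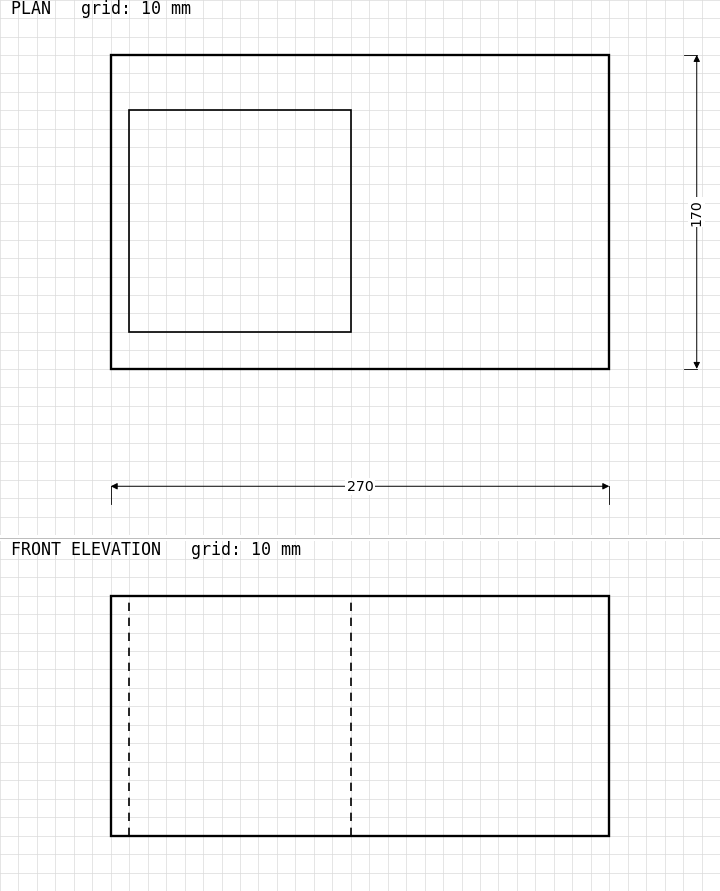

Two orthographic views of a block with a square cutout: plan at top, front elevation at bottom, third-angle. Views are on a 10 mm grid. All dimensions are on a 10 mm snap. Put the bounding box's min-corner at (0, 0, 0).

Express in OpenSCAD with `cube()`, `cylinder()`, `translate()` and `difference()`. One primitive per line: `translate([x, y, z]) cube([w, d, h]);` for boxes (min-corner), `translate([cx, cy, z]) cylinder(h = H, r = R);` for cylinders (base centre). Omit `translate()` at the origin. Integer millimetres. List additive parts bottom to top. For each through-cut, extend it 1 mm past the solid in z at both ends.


difference() {
  cube([270, 170, 130]);
  translate([10, 20, -1]) cube([120, 120, 132]);
}


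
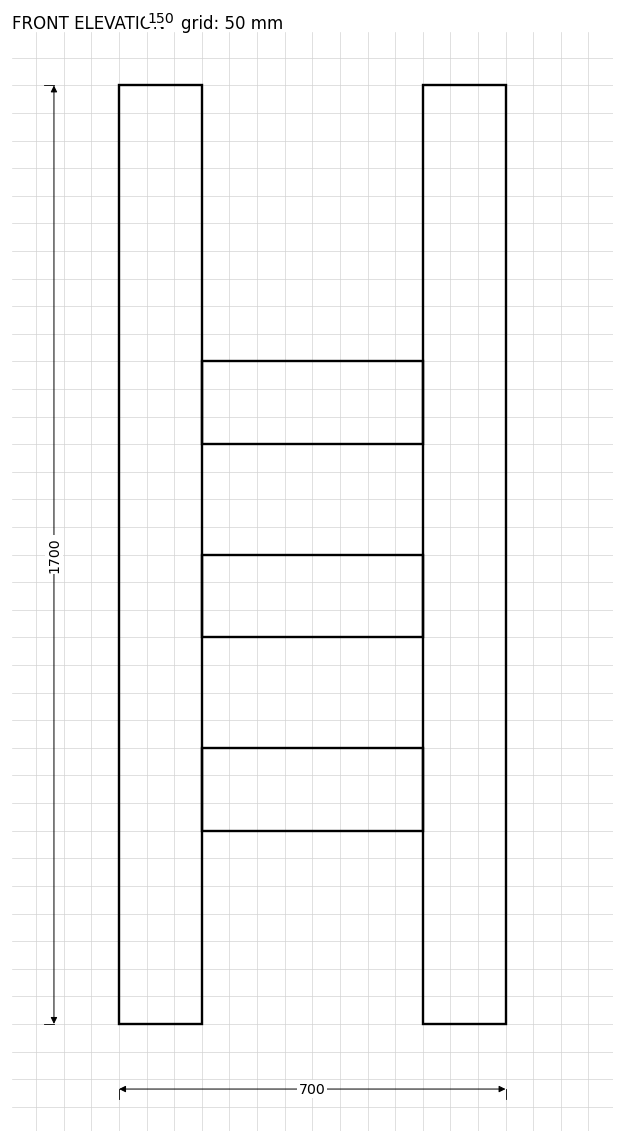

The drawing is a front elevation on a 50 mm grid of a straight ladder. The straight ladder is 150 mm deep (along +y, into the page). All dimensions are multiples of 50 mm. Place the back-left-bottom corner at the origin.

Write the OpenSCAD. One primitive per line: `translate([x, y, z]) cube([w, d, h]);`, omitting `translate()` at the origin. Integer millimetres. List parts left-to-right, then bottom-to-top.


cube([150, 150, 1700]);
translate([150, 0, 350]) cube([400, 150, 150]);
translate([150, 0, 700]) cube([400, 150, 150]);
translate([150, 0, 1050]) cube([400, 150, 150]);
translate([550, 0, 0]) cube([150, 150, 1700]);


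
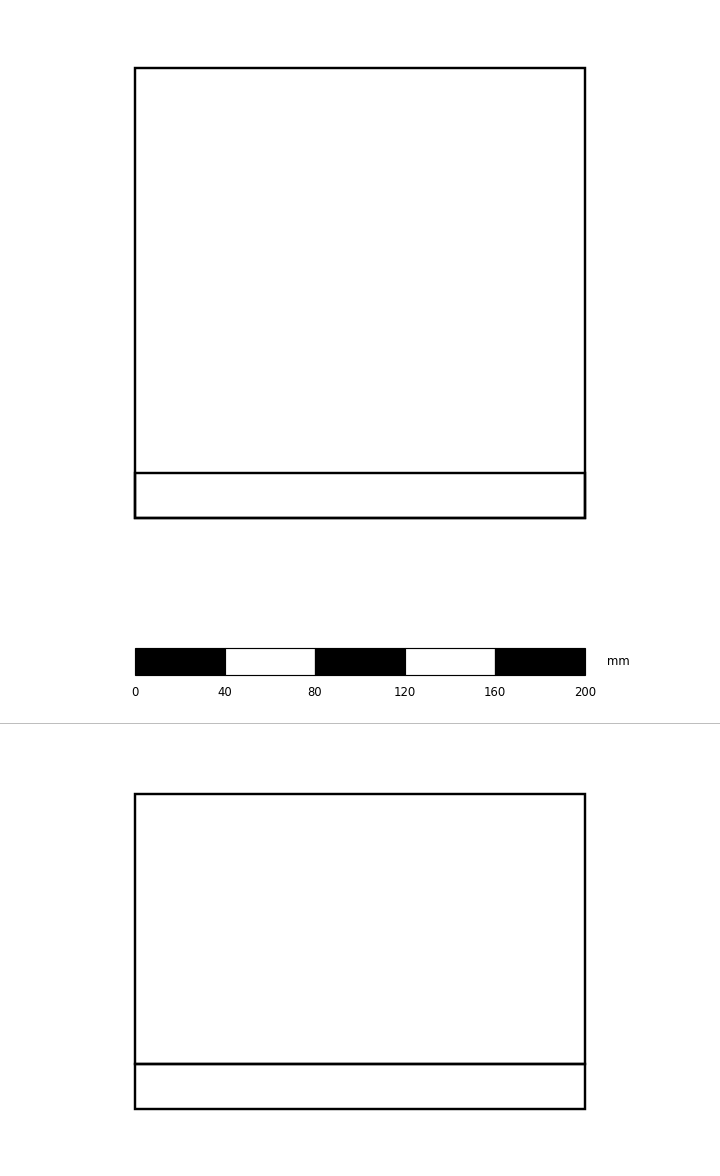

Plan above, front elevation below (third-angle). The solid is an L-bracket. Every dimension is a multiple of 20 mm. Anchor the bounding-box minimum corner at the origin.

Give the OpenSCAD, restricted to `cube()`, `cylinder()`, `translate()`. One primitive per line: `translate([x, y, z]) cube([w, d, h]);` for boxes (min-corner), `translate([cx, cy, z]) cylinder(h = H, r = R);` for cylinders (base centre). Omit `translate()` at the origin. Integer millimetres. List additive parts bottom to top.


cube([200, 200, 20]);
translate([0, 0, 20]) cube([200, 20, 120]);
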